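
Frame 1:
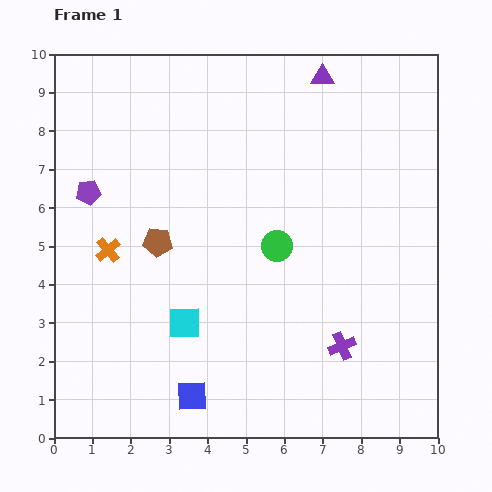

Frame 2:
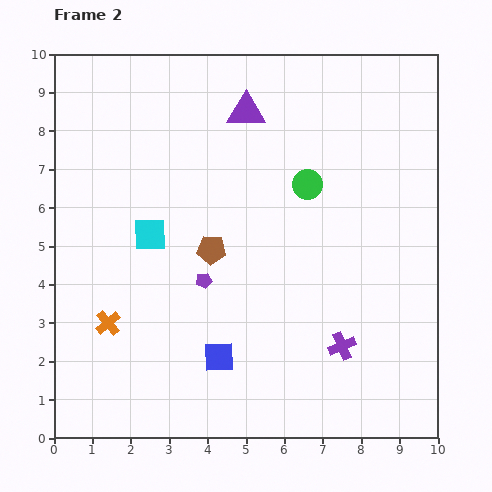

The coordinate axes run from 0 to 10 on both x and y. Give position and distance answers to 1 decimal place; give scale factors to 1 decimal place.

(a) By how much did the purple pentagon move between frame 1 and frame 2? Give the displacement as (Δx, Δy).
(3.0, -2.3)

The purple pentagon was at (0.9, 6.4) in frame 1 and (3.9, 4.1) in frame 2.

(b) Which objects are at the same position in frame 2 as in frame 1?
the purple cross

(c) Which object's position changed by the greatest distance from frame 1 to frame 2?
the purple pentagon

(moved 3.8; next 2.5)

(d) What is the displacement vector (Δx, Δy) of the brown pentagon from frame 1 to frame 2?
(1.4, -0.2)

The brown pentagon was at (2.7, 5.1) in frame 1 and (4.1, 4.9) in frame 2.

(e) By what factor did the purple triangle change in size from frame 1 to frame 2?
1.6×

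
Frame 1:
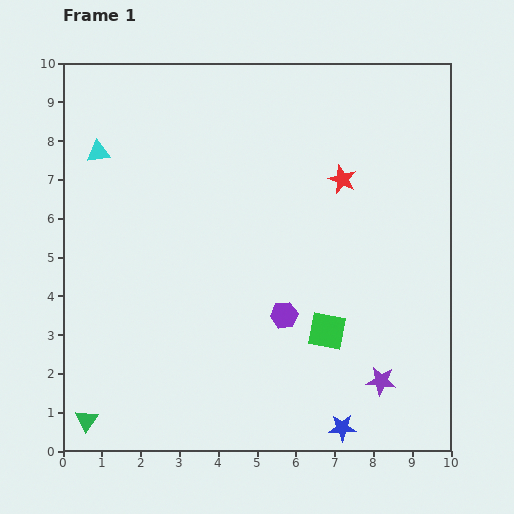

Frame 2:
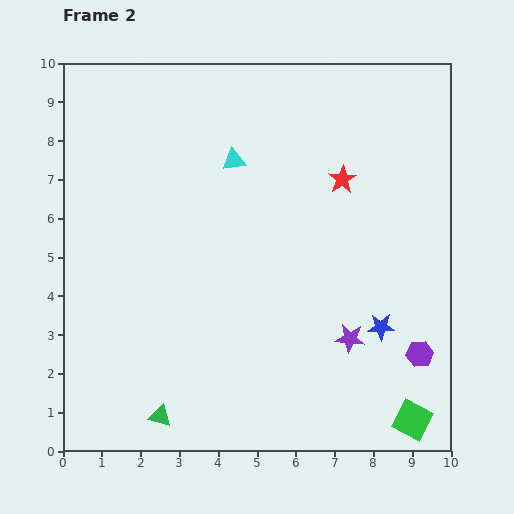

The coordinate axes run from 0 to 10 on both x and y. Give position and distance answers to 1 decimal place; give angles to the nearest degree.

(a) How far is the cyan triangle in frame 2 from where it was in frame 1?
3.5

The cyan triangle moved from (0.9, 7.7) to (4.4, 7.5), a distance of √(3.5² + 0.2²) ≈ 3.5.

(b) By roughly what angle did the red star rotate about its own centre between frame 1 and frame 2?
17° clockwise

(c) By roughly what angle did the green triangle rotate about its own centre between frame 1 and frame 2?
48° counter-clockwise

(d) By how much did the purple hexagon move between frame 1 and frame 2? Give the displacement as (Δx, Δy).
(3.5, -1.0)

The purple hexagon was at (5.7, 3.5) in frame 1 and (9.2, 2.5) in frame 2.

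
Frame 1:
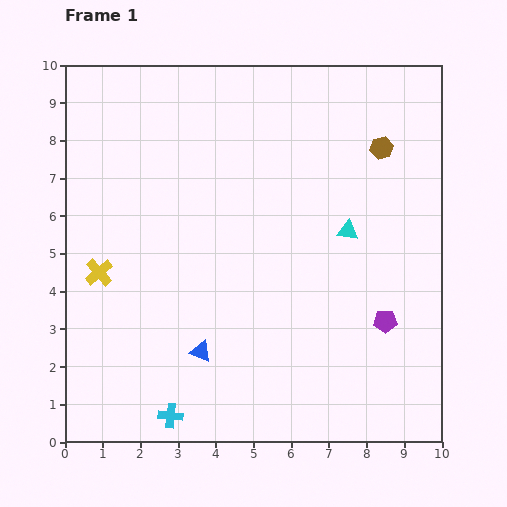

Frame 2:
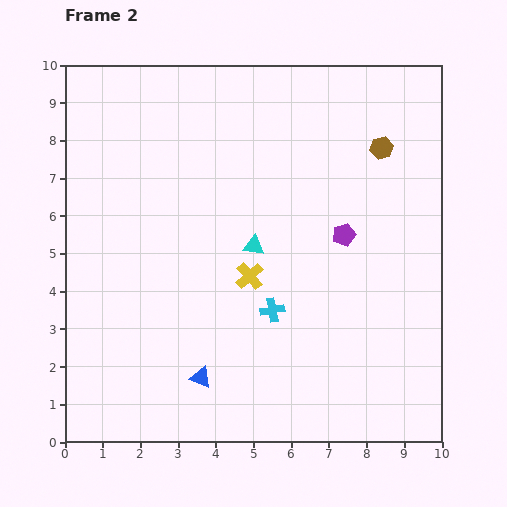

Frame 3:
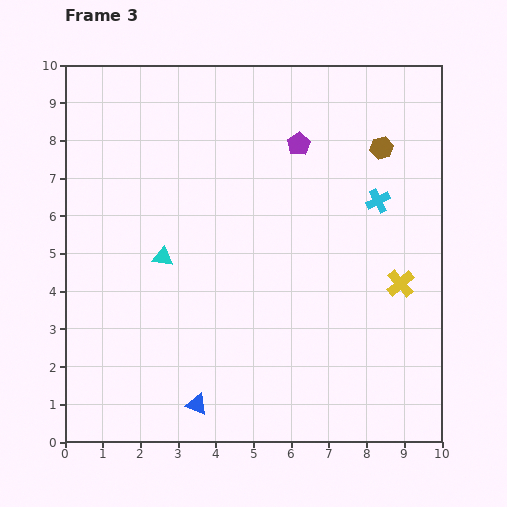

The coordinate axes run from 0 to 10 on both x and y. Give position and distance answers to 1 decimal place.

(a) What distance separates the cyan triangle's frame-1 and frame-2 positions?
2.5

The cyan triangle moved from (7.5, 5.6) to (5.0, 5.2), a distance of √(2.5² + 0.4²) ≈ 2.5.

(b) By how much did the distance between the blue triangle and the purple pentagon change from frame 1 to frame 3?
+2.4

Distance in frame 1: 5.0. Distance in frame 3: 7.4.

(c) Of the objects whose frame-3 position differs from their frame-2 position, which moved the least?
the blue triangle

(moved 0.7)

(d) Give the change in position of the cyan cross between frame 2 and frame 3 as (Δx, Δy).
(2.8, 2.9)

The cyan cross was at (5.5, 3.5) in frame 2 and (8.3, 6.4) in frame 3.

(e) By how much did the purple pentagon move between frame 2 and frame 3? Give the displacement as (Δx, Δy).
(-1.2, 2.4)

The purple pentagon was at (7.4, 5.5) in frame 2 and (6.2, 7.9) in frame 3.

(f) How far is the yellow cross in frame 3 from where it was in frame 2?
4.0

The yellow cross moved from (4.9, 4.4) to (8.9, 4.2), a distance of √(4.0² + 0.2²) ≈ 4.0.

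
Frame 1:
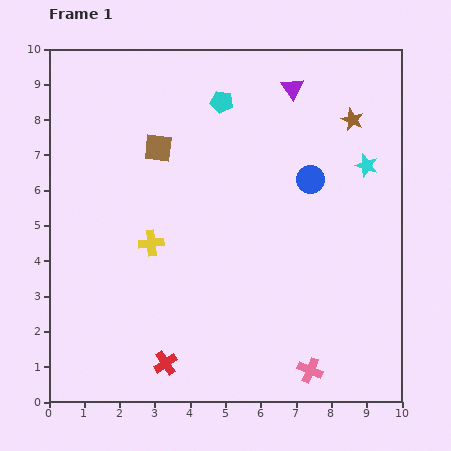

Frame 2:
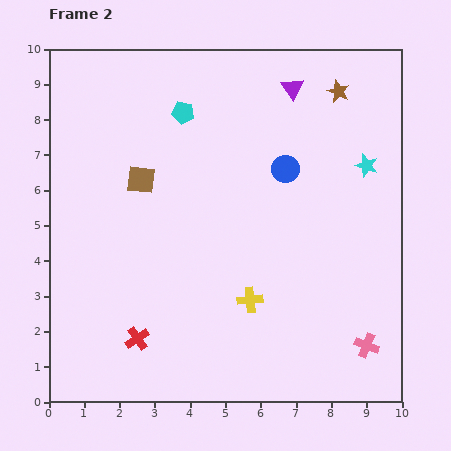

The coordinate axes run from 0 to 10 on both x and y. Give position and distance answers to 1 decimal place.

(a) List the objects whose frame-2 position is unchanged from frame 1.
the cyan star, the purple triangle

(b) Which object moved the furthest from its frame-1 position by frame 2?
the yellow cross

(moved 3.2; next 1.7)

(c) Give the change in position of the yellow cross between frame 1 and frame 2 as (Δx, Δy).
(2.8, -1.6)

The yellow cross was at (2.9, 4.5) in frame 1 and (5.7, 2.9) in frame 2.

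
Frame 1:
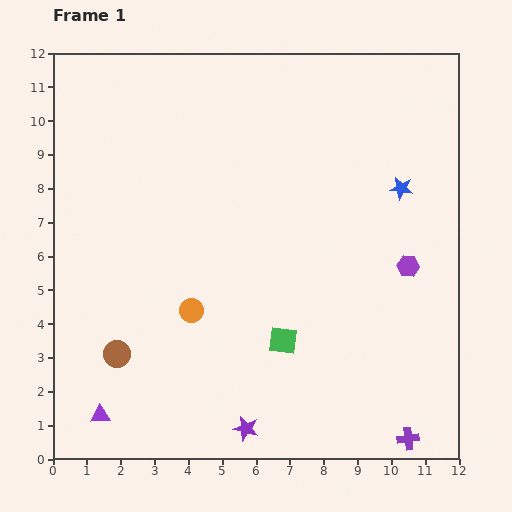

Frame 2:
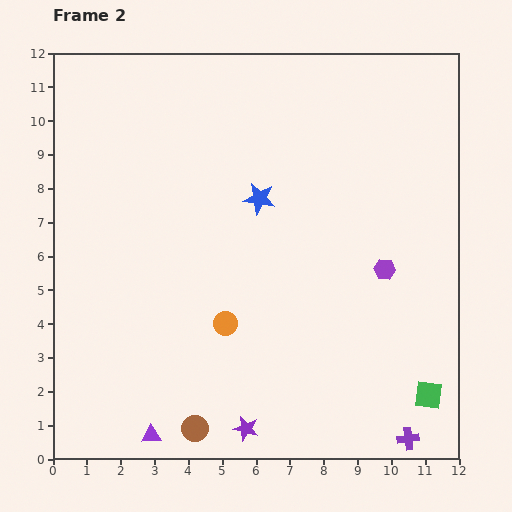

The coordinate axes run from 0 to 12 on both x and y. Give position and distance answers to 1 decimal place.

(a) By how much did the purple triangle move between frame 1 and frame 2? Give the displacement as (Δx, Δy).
(1.5, -0.6)

The purple triangle was at (1.4, 1.3) in frame 1 and (2.9, 0.7) in frame 2.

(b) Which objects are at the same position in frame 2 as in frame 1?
the purple cross, the purple star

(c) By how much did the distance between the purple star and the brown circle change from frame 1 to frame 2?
-2.9

Distance in frame 1: 4.4. Distance in frame 2: 1.5.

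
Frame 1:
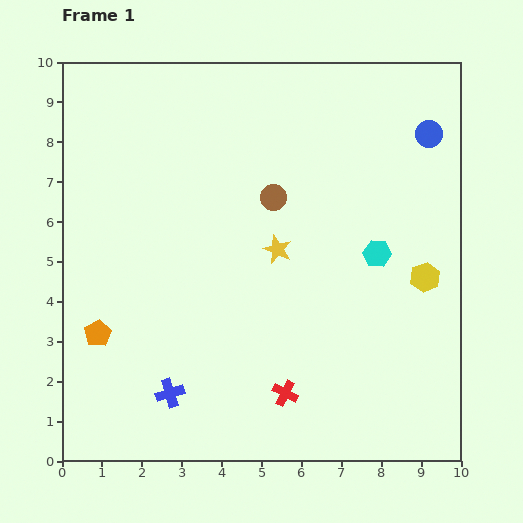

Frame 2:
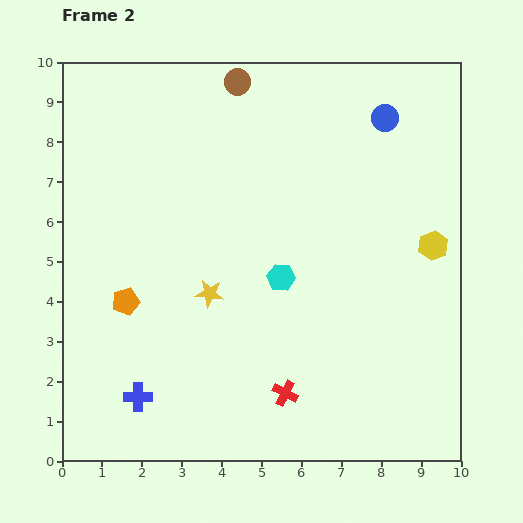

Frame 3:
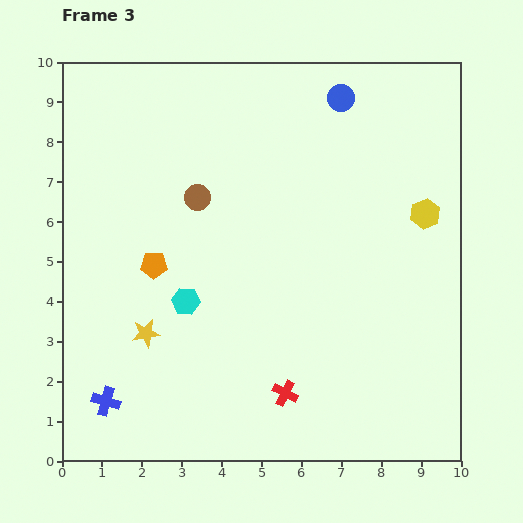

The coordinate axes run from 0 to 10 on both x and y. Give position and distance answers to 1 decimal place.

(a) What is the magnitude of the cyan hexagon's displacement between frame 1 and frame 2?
2.5

The cyan hexagon moved from (7.9, 5.2) to (5.5, 4.6), a distance of √(2.4² + 0.6²) ≈ 2.5.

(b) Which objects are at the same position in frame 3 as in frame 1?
the red cross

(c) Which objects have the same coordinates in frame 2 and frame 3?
the red cross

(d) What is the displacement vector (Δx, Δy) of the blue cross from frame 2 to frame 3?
(-0.8, -0.1)

The blue cross was at (1.9, 1.6) in frame 2 and (1.1, 1.5) in frame 3.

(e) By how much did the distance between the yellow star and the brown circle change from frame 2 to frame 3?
-1.7

Distance in frame 2: 5.3. Distance in frame 3: 3.6.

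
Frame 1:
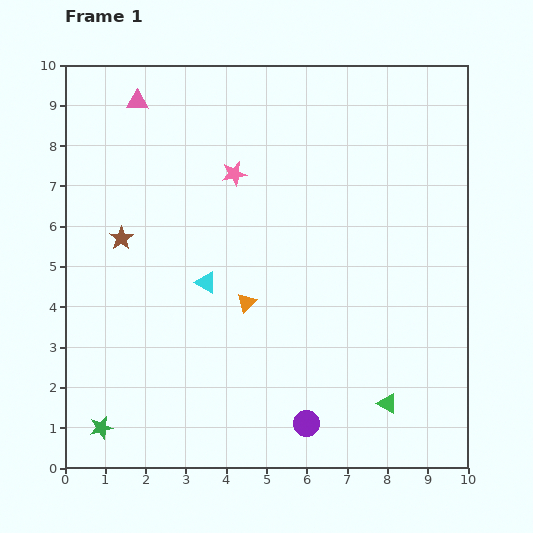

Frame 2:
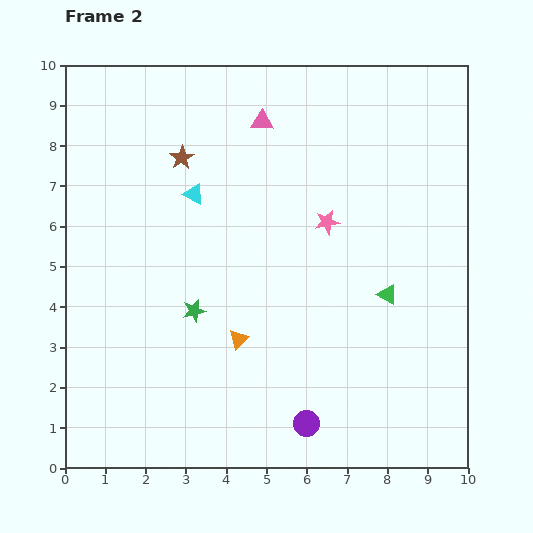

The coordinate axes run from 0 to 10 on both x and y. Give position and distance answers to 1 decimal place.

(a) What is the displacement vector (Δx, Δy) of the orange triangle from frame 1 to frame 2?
(-0.2, -0.9)

The orange triangle was at (4.5, 4.1) in frame 1 and (4.3, 3.2) in frame 2.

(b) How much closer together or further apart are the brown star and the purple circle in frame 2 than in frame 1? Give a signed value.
+0.8

Distance in frame 1: 6.5. Distance in frame 2: 7.3.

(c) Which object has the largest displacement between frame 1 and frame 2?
the green star

(moved 3.7; next 3.1)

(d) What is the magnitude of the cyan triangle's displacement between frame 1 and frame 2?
2.2

The cyan triangle moved from (3.5, 4.6) to (3.2, 6.8), a distance of √(0.3² + 2.2²) ≈ 2.2.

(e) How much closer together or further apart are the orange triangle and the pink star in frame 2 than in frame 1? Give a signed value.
+0.4

Distance in frame 1: 3.2. Distance in frame 2: 3.6.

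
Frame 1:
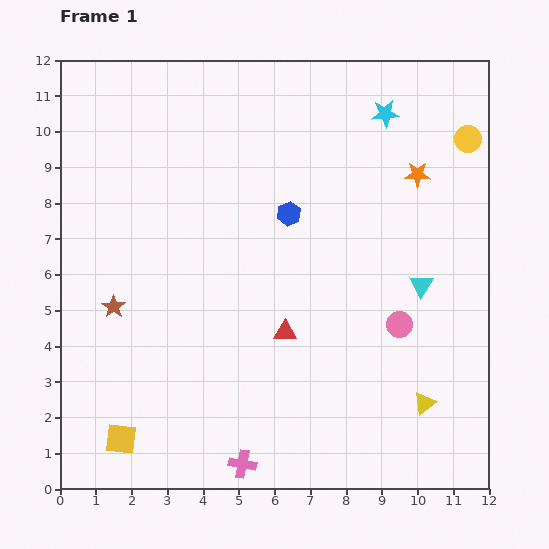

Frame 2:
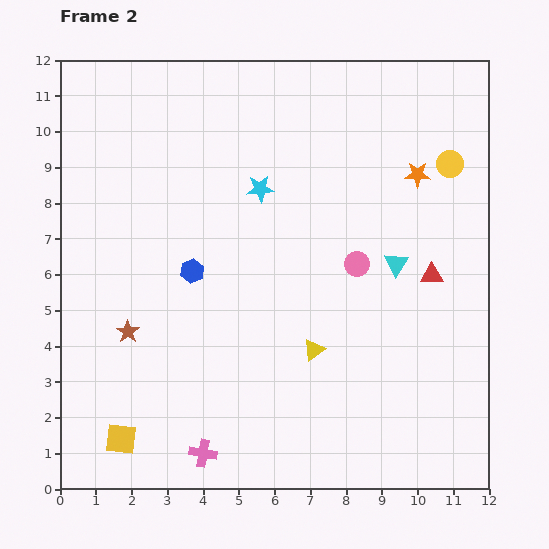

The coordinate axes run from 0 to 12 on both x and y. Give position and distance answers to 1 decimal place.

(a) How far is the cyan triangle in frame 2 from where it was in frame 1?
0.9

The cyan triangle moved from (10.1, 5.7) to (9.4, 6.3), a distance of √(0.7² + 0.6²) ≈ 0.9.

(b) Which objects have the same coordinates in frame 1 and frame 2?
the yellow square, the orange star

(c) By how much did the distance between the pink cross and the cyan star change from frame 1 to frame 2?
-3.0

Distance in frame 1: 10.6. Distance in frame 2: 7.6.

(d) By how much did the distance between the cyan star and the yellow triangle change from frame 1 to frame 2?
-3.5

Distance in frame 1: 8.2. Distance in frame 2: 4.7.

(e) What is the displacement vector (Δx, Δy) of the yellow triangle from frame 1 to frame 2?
(-3.1, 1.5)

The yellow triangle was at (10.2, 2.4) in frame 1 and (7.1, 3.9) in frame 2.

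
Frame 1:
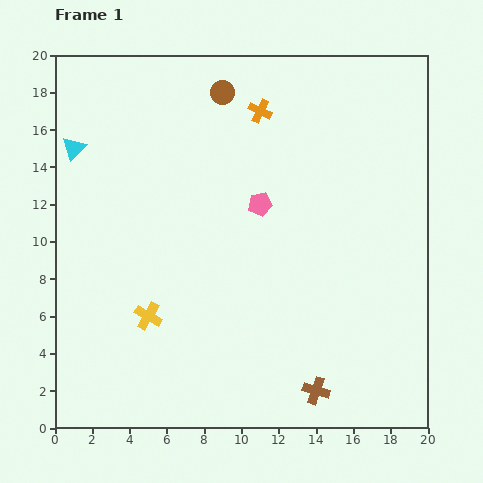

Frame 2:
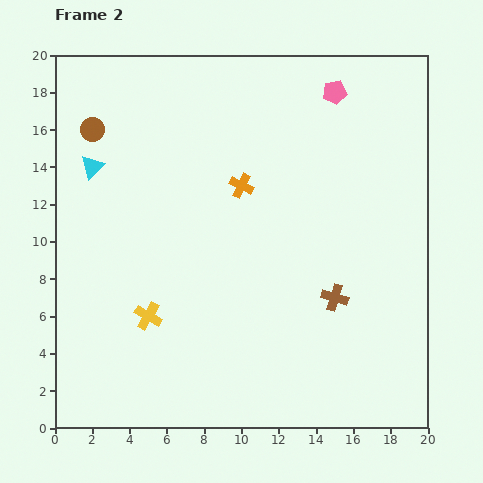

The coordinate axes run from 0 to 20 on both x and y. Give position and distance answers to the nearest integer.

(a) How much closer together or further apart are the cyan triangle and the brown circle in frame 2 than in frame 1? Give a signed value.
-7

Distance in frame 1: 9. Distance in frame 2: 2.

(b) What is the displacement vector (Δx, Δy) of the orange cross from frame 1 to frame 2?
(-1, -4)

The orange cross was at (11, 17) in frame 1 and (10, 13) in frame 2.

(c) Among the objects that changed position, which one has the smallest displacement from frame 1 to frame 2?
the cyan triangle

(moved 1)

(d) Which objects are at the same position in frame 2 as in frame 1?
the yellow cross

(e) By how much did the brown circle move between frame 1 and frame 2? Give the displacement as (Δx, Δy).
(-7, -2)

The brown circle was at (9, 18) in frame 1 and (2, 16) in frame 2.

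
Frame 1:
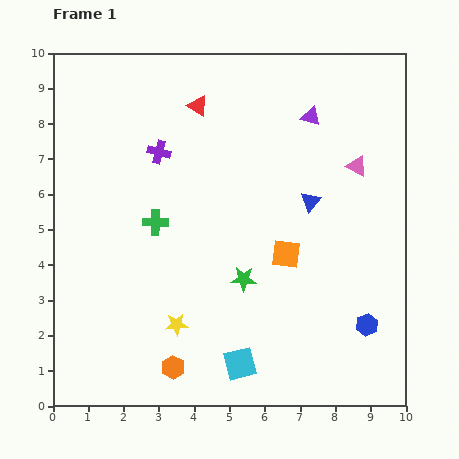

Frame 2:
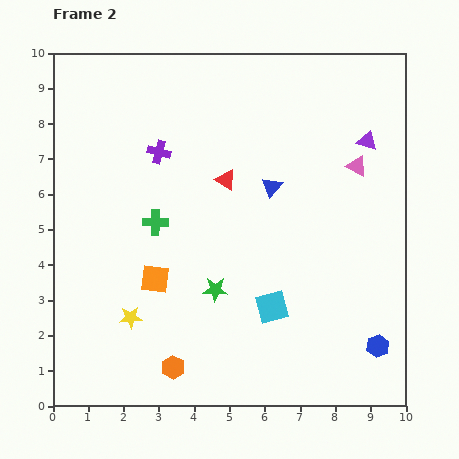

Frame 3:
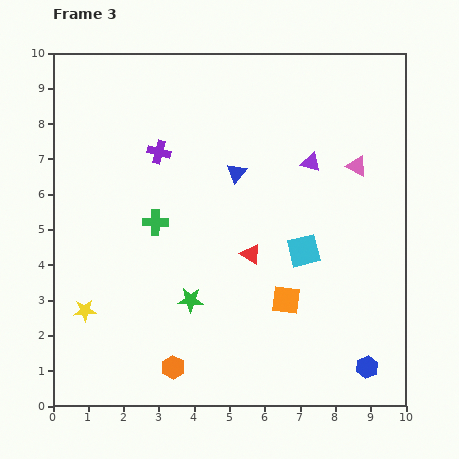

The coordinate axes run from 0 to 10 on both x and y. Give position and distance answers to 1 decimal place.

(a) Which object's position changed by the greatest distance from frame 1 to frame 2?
the orange square

(moved 3.8; next 2.2)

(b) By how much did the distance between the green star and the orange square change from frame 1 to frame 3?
+1.3

Distance in frame 1: 1.4. Distance in frame 3: 2.7.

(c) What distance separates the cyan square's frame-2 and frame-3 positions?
1.8

The cyan square moved from (6.2, 2.8) to (7.1, 4.4), a distance of √(0.9² + 1.6²) ≈ 1.8.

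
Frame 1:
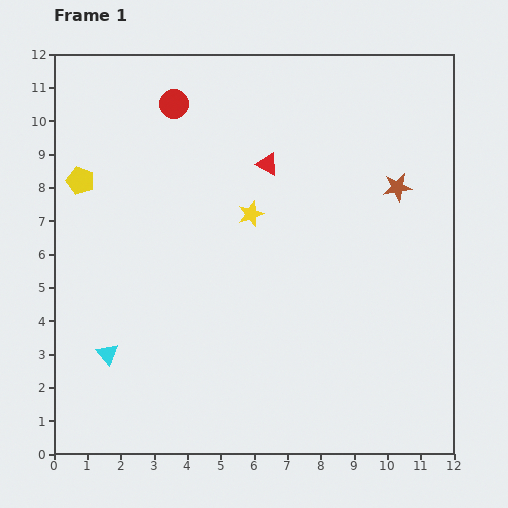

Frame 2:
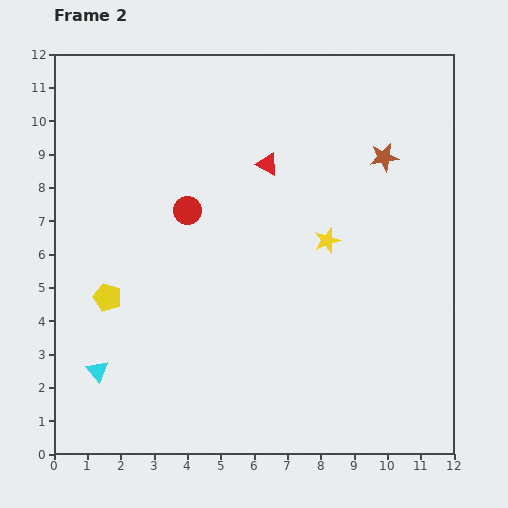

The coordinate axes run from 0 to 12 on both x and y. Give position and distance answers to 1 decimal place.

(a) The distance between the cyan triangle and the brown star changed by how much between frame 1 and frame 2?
+0.7

Distance in frame 1: 10.0. Distance in frame 2: 10.7.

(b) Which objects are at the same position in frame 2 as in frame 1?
the red triangle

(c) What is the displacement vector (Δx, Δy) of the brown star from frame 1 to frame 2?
(-0.4, 0.9)

The brown star was at (10.3, 8.0) in frame 1 and (9.9, 8.9) in frame 2.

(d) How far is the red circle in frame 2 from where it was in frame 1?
3.2

The red circle moved from (3.6, 10.5) to (4.0, 7.3), a distance of √(0.4² + 3.2²) ≈ 3.2.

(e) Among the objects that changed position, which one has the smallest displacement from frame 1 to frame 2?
the cyan triangle

(moved 0.6)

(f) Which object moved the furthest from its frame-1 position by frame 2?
the yellow pentagon

(moved 3.6; next 3.2)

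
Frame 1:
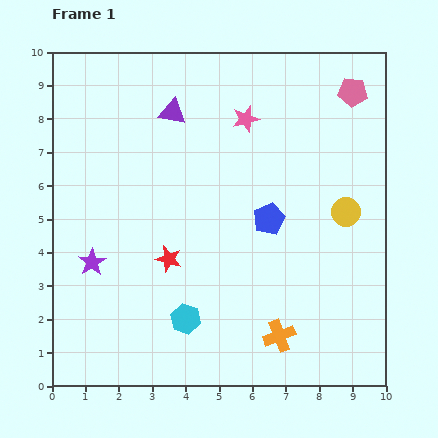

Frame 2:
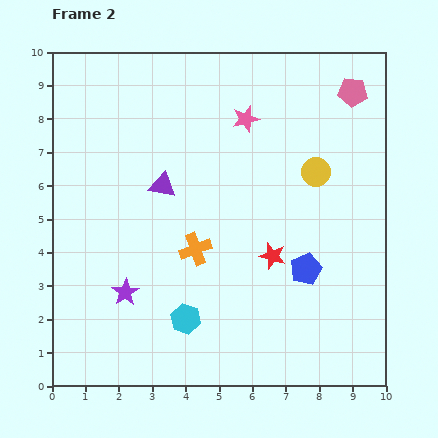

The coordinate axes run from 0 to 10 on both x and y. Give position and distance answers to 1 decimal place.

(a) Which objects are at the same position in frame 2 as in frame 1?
the pink pentagon, the cyan hexagon, the pink star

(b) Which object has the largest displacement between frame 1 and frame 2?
the orange cross

(moved 3.6; next 3.1)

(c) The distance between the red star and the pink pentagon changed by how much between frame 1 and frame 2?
-1.9

Distance in frame 1: 7.4. Distance in frame 2: 5.5.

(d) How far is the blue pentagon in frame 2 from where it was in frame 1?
1.9

The blue pentagon moved from (6.5, 5.0) to (7.6, 3.5), a distance of √(1.1² + 1.5²) ≈ 1.9.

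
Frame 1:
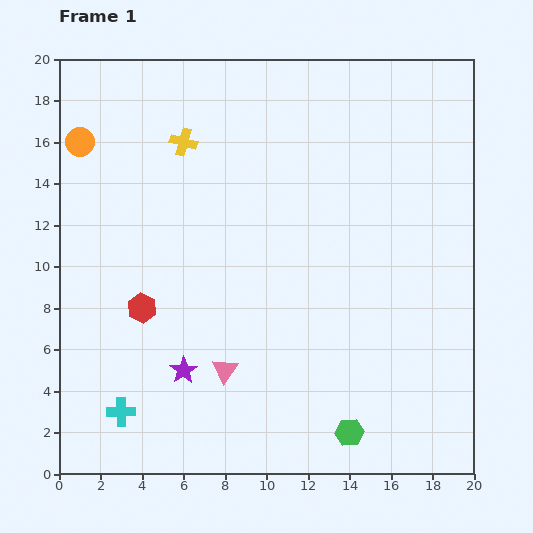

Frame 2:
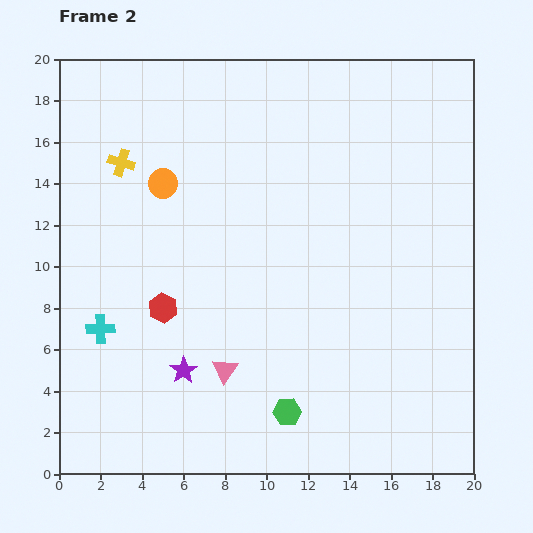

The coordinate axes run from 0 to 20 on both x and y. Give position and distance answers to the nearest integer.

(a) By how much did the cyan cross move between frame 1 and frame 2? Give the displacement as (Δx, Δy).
(-1, 4)

The cyan cross was at (3, 3) in frame 1 and (2, 7) in frame 2.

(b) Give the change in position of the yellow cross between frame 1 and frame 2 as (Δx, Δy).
(-3, -1)

The yellow cross was at (6, 16) in frame 1 and (3, 15) in frame 2.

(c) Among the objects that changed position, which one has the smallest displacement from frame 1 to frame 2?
the red hexagon

(moved 1)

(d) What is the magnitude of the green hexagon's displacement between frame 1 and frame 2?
3

The green hexagon moved from (14, 2) to (11, 3), a distance of √(3² + 1²) ≈ 3.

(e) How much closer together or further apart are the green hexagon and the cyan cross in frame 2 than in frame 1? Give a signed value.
-1

Distance in frame 1: 11. Distance in frame 2: 10.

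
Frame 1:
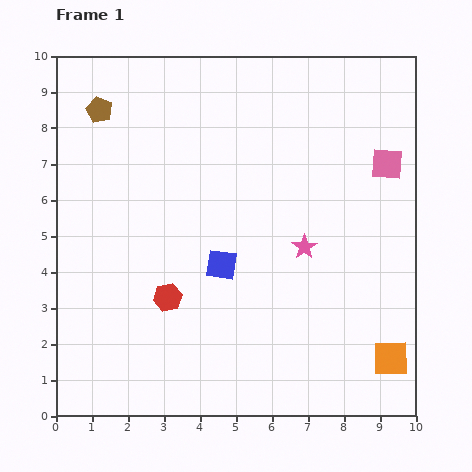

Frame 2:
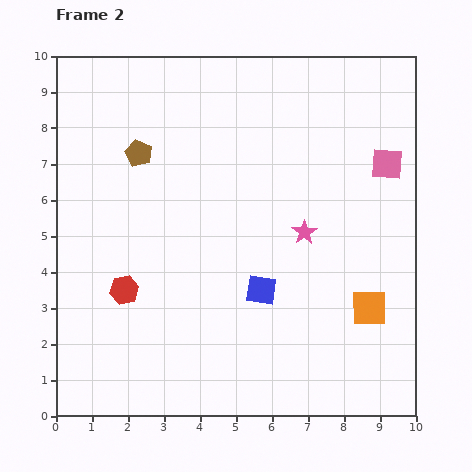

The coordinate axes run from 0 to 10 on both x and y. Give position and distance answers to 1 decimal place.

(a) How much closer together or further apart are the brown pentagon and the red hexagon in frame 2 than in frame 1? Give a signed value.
-1.7

Distance in frame 1: 5.5. Distance in frame 2: 3.8.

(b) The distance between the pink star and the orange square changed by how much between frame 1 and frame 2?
-1.1

Distance in frame 1: 3.9. Distance in frame 2: 2.8.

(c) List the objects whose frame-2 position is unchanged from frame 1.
the pink square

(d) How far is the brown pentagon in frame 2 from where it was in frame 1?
1.6

The brown pentagon moved from (1.2, 8.5) to (2.3, 7.3), a distance of √(1.1² + 1.2²) ≈ 1.6.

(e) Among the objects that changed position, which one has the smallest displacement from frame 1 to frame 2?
the pink star

(moved 0.4)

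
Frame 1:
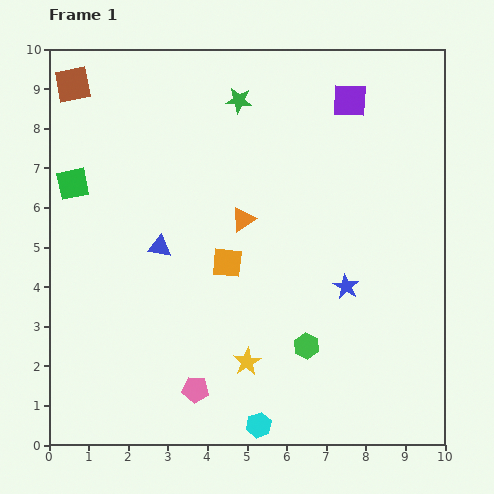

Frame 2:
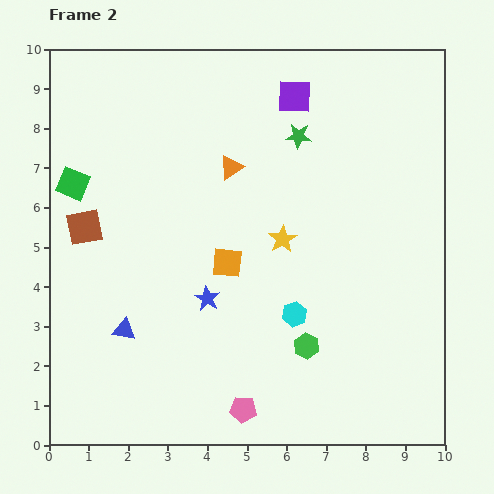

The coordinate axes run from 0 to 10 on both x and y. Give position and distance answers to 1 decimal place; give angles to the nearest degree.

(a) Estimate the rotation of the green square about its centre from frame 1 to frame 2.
34° clockwise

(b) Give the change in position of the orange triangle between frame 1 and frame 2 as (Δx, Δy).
(-0.3, 1.3)

The orange triangle was at (4.9, 5.7) in frame 1 and (4.6, 7.0) in frame 2.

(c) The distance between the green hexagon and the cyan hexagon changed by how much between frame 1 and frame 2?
-1.4

Distance in frame 1: 2.3. Distance in frame 2: 0.9.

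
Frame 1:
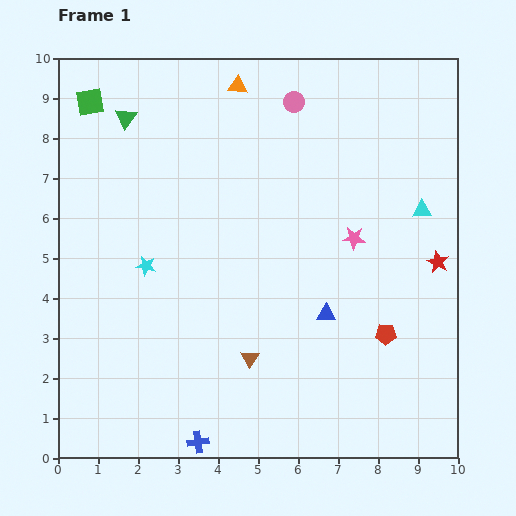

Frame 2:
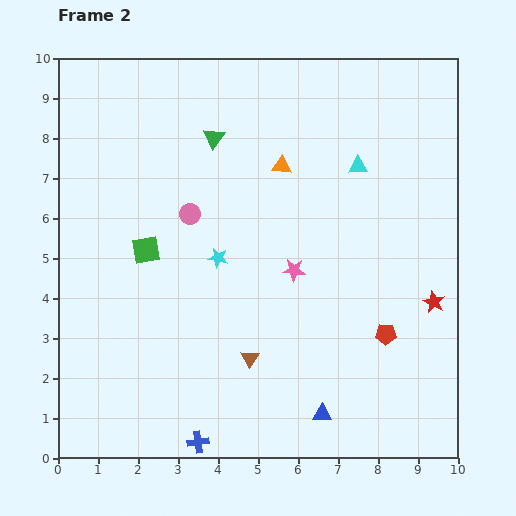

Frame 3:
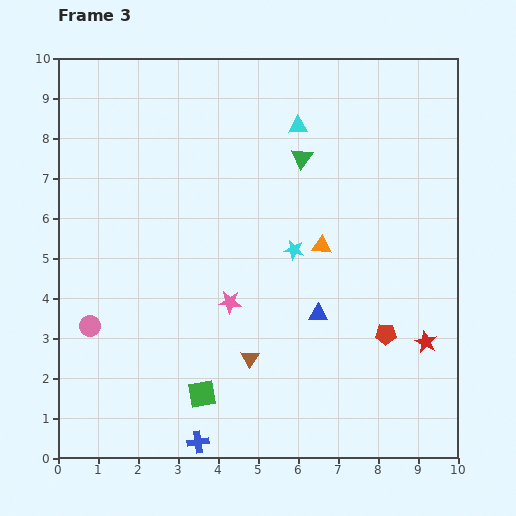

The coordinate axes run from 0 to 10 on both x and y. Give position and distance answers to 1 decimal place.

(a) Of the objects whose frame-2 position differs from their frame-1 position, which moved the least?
the red star

(moved 1.0)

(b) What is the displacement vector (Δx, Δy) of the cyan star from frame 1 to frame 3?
(3.7, 0.4)

The cyan star was at (2.2, 4.8) in frame 1 and (5.9, 5.2) in frame 3.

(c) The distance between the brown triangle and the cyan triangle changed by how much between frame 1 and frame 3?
+0.2

Distance in frame 1: 5.7. Distance in frame 3: 5.9.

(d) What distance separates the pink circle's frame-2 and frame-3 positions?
3.8

The pink circle moved from (3.3, 6.1) to (0.8, 3.3), a distance of √(2.5² + 2.8²) ≈ 3.8.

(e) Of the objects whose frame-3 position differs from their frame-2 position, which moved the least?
the red star

(moved 1.0)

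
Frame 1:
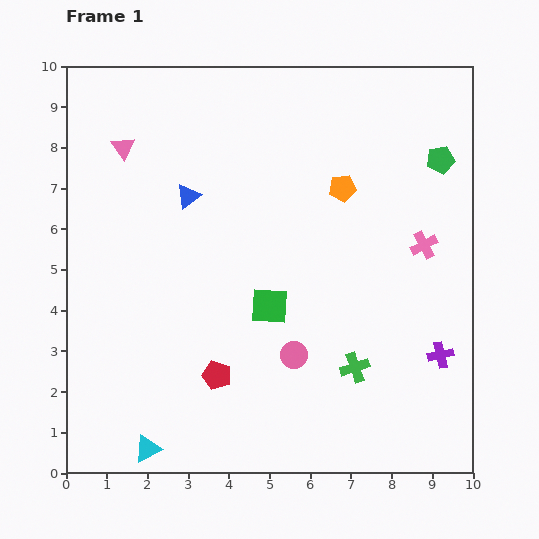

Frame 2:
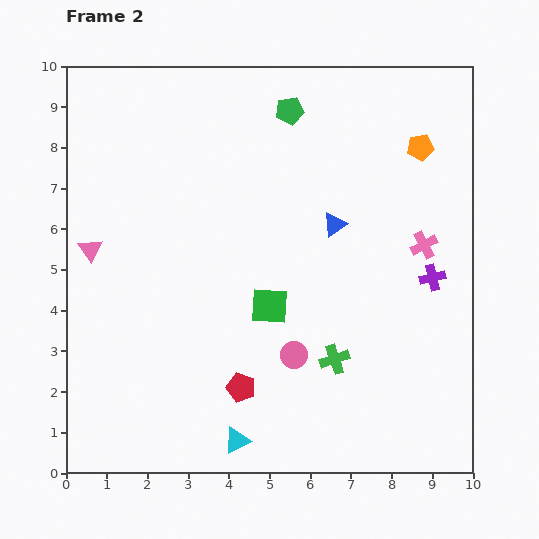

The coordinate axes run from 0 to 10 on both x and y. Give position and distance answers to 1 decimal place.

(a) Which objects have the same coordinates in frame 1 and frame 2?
the pink cross, the green square, the pink circle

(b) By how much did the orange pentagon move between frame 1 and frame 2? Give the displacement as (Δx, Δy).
(1.9, 1.0)

The orange pentagon was at (6.8, 7.0) in frame 1 and (8.7, 8.0) in frame 2.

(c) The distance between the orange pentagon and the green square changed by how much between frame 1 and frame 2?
+2.0

Distance in frame 1: 3.4. Distance in frame 2: 5.4.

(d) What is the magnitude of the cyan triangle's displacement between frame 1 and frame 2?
2.2

The cyan triangle moved from (2.0, 0.6) to (4.2, 0.8), a distance of √(2.2² + 0.2²) ≈ 2.2.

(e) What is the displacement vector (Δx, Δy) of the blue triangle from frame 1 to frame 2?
(3.6, -0.7)

The blue triangle was at (3.0, 6.8) in frame 1 and (6.6, 6.1) in frame 2.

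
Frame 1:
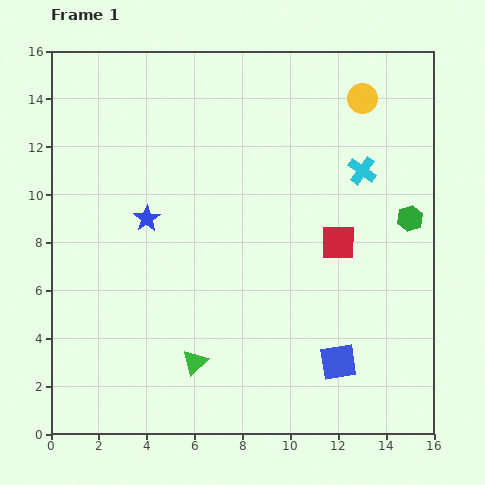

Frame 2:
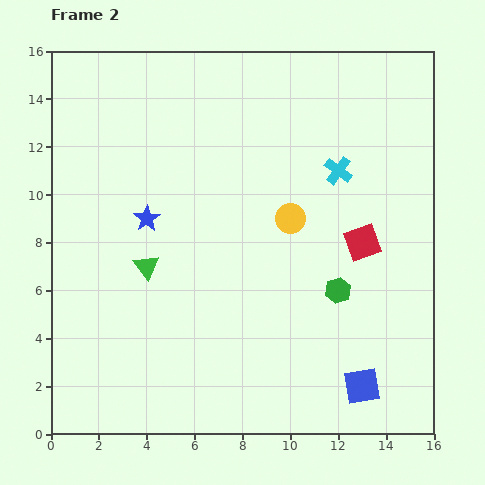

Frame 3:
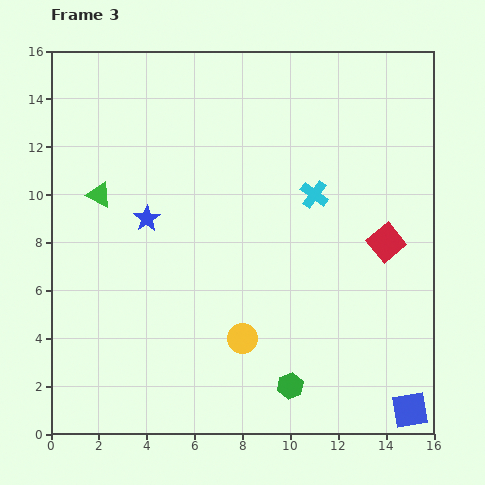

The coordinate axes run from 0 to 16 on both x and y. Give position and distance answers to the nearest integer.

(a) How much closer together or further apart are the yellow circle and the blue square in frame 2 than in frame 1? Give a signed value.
-3

Distance in frame 1: 11. Distance in frame 2: 8.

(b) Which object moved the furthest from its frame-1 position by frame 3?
the yellow circle

(moved 11; next 9)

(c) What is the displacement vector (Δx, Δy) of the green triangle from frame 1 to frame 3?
(-4, 7)

The green triangle was at (6, 3) in frame 1 and (2, 10) in frame 3.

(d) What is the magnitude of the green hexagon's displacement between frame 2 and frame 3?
4

The green hexagon moved from (12, 6) to (10, 2), a distance of √(2² + 4²) ≈ 4.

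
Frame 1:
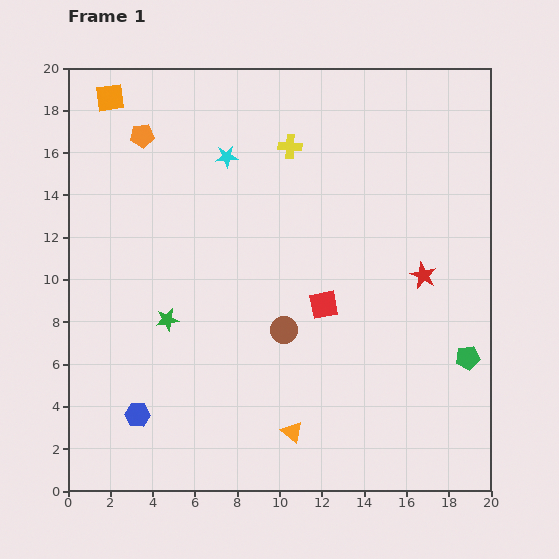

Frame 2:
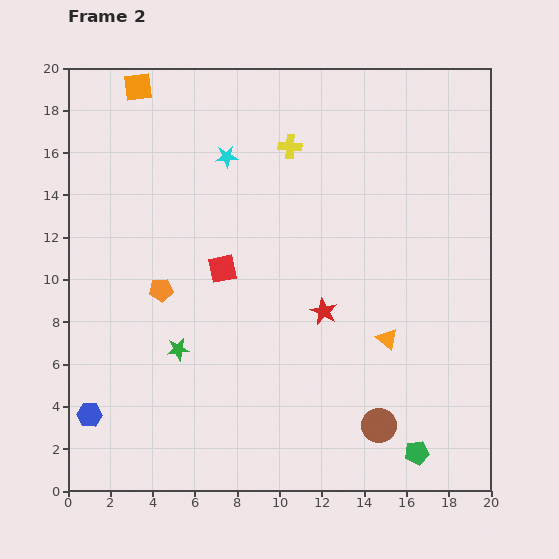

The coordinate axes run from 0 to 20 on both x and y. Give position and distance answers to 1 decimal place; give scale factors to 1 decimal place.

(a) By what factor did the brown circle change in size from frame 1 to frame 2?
1.3×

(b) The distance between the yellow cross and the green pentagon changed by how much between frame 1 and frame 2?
+2.6

Distance in frame 1: 13.1. Distance in frame 2: 15.7.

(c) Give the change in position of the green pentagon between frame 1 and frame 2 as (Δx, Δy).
(-2.4, -4.5)

The green pentagon was at (18.9, 6.3) in frame 1 and (16.5, 1.8) in frame 2.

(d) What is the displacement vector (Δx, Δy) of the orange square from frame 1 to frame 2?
(1.3, 0.5)

The orange square was at (2.0, 18.6) in frame 1 and (3.3, 19.1) in frame 2.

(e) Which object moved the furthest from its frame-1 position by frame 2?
the orange pentagon

(moved 7.4; next 6.4)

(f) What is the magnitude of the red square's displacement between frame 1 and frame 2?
5.1

The red square moved from (12.1, 8.8) to (7.3, 10.5), a distance of √(4.8² + 1.7²) ≈ 5.1.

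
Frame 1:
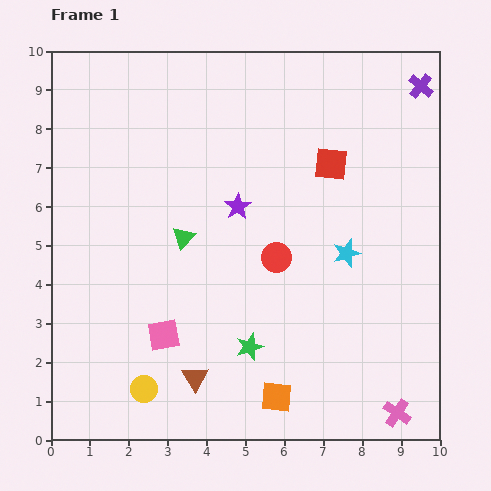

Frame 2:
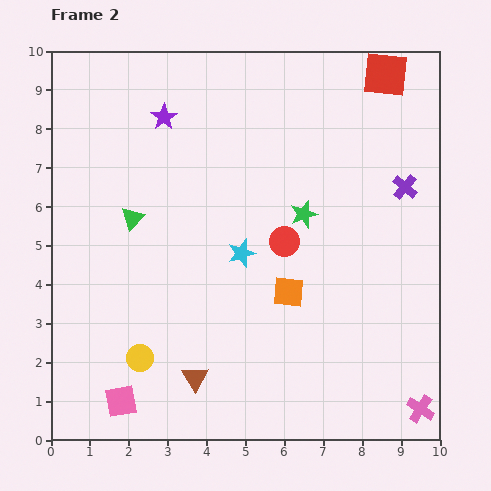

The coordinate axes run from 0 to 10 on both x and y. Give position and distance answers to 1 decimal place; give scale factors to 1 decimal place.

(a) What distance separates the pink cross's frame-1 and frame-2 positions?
0.6

The pink cross moved from (8.9, 0.7) to (9.5, 0.8), a distance of √(0.6² + 0.1²) ≈ 0.6.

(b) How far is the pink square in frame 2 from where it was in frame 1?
2.0

The pink square moved from (2.9, 2.7) to (1.8, 1.0), a distance of √(1.1² + 1.7²) ≈ 2.0.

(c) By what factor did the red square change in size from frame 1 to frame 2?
1.3×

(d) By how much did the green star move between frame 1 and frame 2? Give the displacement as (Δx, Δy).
(1.4, 3.4)

The green star was at (5.1, 2.4) in frame 1 and (6.5, 5.8) in frame 2.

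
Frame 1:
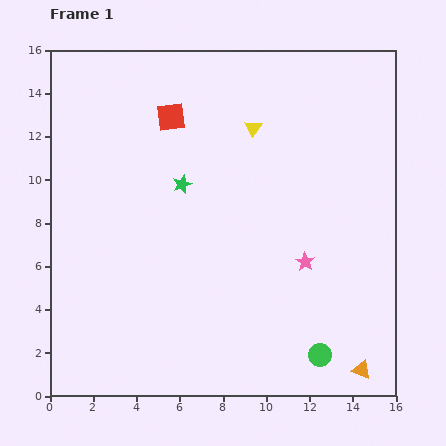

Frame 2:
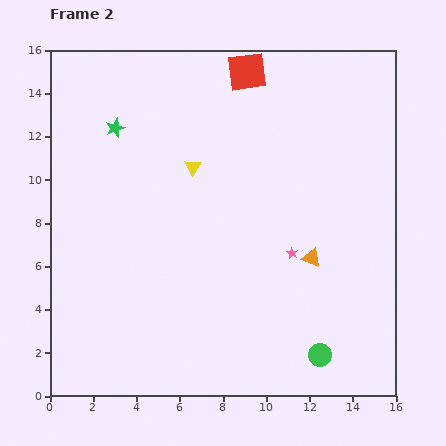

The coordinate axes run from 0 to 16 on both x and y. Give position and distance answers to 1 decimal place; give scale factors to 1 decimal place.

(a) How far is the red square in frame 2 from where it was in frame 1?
4.1

The red square moved from (5.6, 12.9) to (9.1, 15.0), a distance of √(3.5² + 2.1²) ≈ 4.1.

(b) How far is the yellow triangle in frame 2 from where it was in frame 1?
3.3

The yellow triangle moved from (9.4, 12.4) to (6.6, 10.6), a distance of √(2.8² + 1.8²) ≈ 3.3.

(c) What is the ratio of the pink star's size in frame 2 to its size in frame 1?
0.6×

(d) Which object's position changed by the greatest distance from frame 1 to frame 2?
the orange triangle

(moved 5.7; next 4.1)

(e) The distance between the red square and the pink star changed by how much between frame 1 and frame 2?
-0.4

Distance in frame 1: 9.1. Distance in frame 2: 8.7.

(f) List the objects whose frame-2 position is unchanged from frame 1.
the green circle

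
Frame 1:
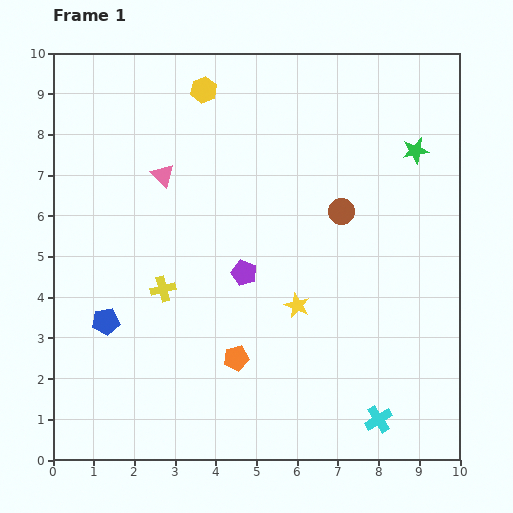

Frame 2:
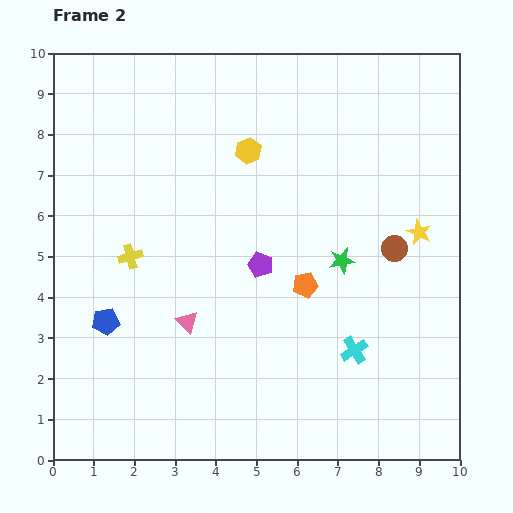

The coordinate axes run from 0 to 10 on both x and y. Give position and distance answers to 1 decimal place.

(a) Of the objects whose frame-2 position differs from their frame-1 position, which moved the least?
the purple pentagon

(moved 0.4)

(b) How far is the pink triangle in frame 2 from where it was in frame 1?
3.6

The pink triangle moved from (2.7, 7.0) to (3.3, 3.4), a distance of √(0.6² + 3.6²) ≈ 3.6.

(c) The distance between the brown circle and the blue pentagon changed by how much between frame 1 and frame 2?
+0.9

Distance in frame 1: 6.4. Distance in frame 2: 7.3.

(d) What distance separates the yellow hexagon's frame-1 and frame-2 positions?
1.9

The yellow hexagon moved from (3.7, 9.1) to (4.8, 7.6), a distance of √(1.1² + 1.5²) ≈ 1.9.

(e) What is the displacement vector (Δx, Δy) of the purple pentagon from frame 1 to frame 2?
(0.4, 0.2)

The purple pentagon was at (4.7, 4.6) in frame 1 and (5.1, 4.8) in frame 2.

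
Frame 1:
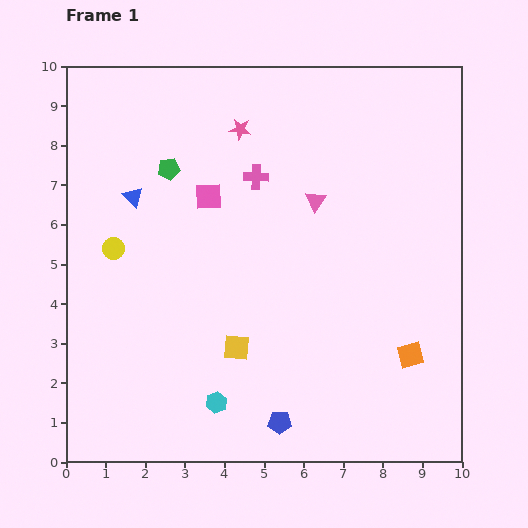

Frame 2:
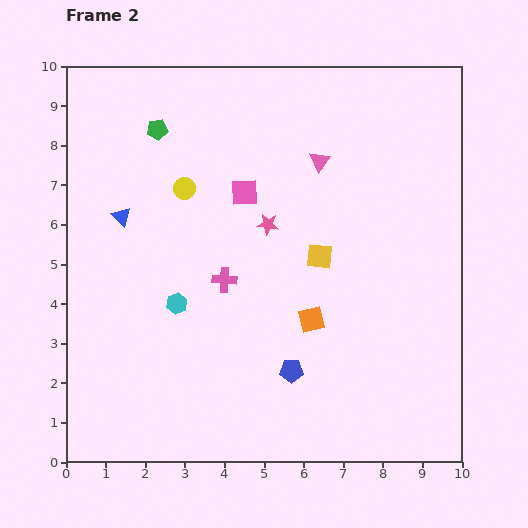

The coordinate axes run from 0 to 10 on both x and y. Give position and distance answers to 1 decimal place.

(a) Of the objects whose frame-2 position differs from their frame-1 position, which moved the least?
the blue triangle

(moved 0.6)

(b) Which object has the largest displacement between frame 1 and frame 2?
the yellow square

(moved 3.1; next 2.7)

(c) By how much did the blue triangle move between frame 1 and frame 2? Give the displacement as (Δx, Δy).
(-0.3, -0.5)

The blue triangle was at (1.7, 6.7) in frame 1 and (1.4, 6.2) in frame 2.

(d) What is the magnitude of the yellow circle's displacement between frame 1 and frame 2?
2.3

The yellow circle moved from (1.2, 5.4) to (3.0, 6.9), a distance of √(1.8² + 1.5²) ≈ 2.3.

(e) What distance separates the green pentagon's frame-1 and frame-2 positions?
1.0

The green pentagon moved from (2.6, 7.4) to (2.3, 8.4), a distance of √(0.3² + 1.0²) ≈ 1.0.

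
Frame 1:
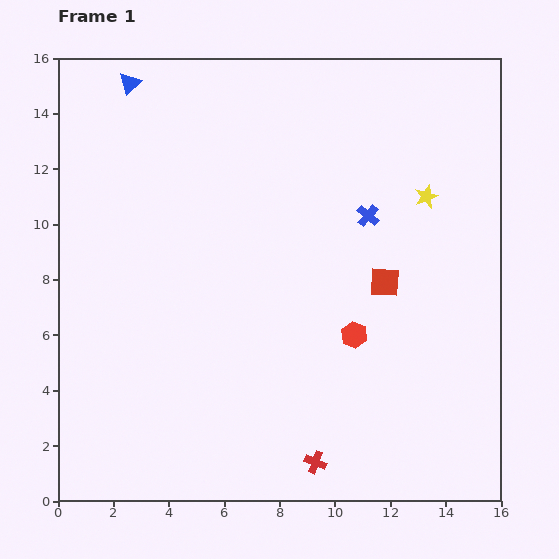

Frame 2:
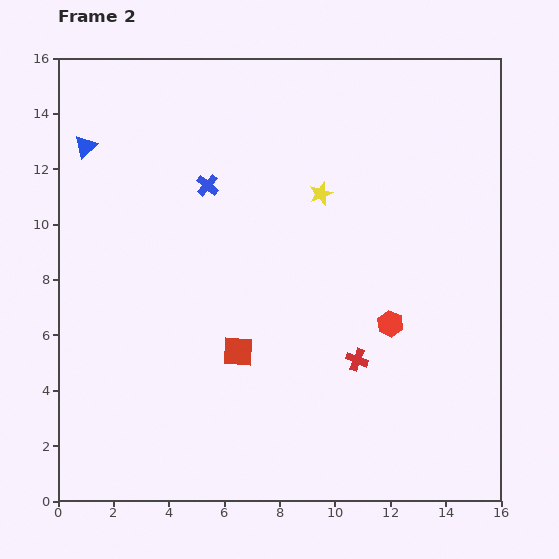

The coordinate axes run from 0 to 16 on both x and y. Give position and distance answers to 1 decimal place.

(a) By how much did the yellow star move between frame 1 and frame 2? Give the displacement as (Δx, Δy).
(-3.8, 0.1)

The yellow star was at (13.3, 11.0) in frame 1 and (9.5, 11.1) in frame 2.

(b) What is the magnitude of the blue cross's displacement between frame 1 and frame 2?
5.9

The blue cross moved from (11.2, 10.3) to (5.4, 11.4), a distance of √(5.8² + 1.1²) ≈ 5.9.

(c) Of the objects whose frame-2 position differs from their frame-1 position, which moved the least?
the red hexagon

(moved 1.4)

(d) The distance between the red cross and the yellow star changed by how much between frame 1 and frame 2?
-4.3

Distance in frame 1: 10.4. Distance in frame 2: 6.1.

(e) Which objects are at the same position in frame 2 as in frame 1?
none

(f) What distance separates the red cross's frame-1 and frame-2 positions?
4.0

The red cross moved from (9.3, 1.4) to (10.8, 5.1), a distance of √(1.5² + 3.7²) ≈ 4.0.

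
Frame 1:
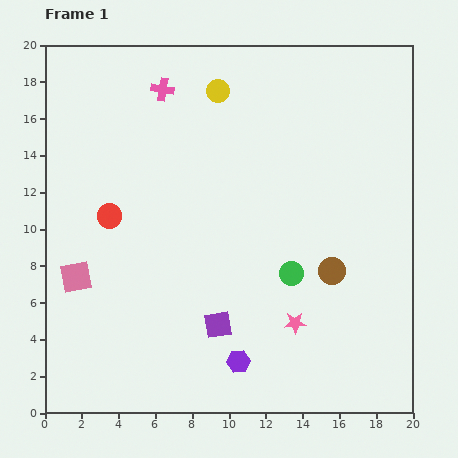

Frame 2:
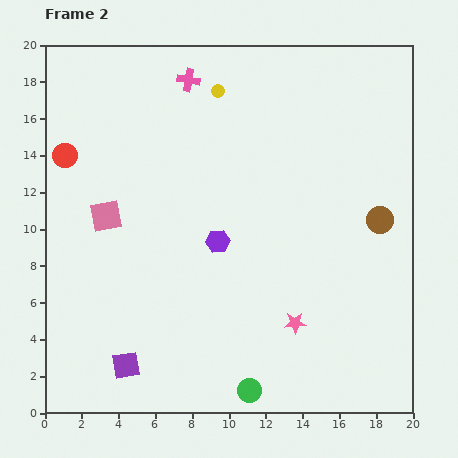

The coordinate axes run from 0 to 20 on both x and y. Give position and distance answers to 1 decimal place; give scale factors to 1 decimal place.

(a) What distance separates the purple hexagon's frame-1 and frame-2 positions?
6.6

The purple hexagon moved from (10.5, 2.8) to (9.4, 9.3), a distance of √(1.1² + 6.5²) ≈ 6.6.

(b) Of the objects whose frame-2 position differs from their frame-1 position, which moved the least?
the pink cross

(moved 1.5)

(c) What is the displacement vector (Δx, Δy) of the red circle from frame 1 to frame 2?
(-2.4, 3.3)

The red circle was at (3.5, 10.7) in frame 1 and (1.1, 14.0) in frame 2.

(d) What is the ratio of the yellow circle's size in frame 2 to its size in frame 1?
0.6×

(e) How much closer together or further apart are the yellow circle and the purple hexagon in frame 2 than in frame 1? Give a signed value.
-6.5

Distance in frame 1: 14.7. Distance in frame 2: 8.2.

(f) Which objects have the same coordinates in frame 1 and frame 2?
the yellow circle, the pink star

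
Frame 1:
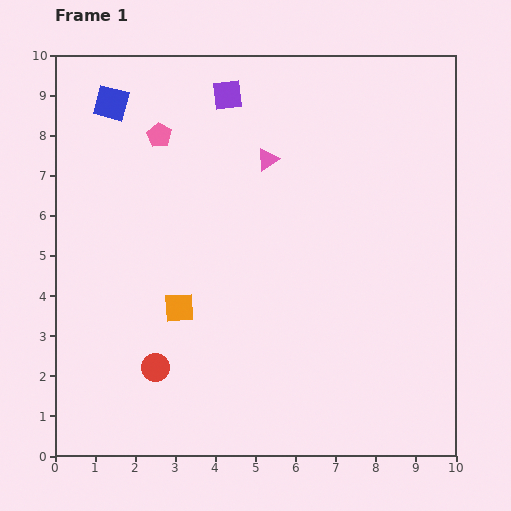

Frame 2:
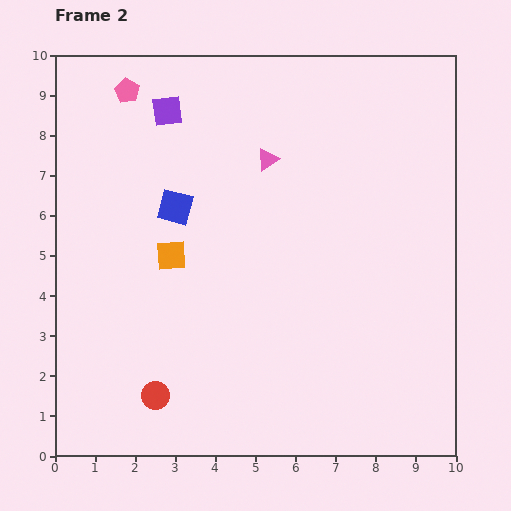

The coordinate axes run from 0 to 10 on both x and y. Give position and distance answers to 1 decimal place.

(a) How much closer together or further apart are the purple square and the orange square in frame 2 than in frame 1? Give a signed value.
-1.8

Distance in frame 1: 5.4. Distance in frame 2: 3.6.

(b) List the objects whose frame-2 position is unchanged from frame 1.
the pink triangle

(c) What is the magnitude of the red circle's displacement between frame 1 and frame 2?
0.7

The red circle moved from (2.5, 2.2) to (2.5, 1.5), a distance of √(0.0² + 0.7²) ≈ 0.7.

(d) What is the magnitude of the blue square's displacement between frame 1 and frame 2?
3.1

The blue square moved from (1.4, 8.8) to (3.0, 6.2), a distance of √(1.6² + 2.6²) ≈ 3.1.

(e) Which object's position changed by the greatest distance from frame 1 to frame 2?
the blue square

(moved 3.1; next 1.6)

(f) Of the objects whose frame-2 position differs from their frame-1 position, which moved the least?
the red circle

(moved 0.7)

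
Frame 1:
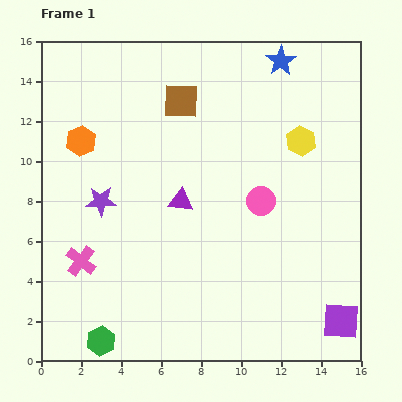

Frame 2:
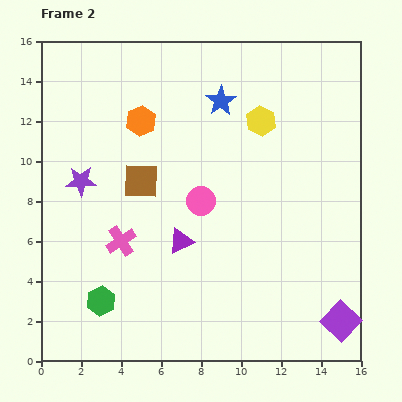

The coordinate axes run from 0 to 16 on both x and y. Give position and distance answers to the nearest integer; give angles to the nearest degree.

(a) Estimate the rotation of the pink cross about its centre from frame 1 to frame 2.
21° clockwise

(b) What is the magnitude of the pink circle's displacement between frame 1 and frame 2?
3

The pink circle moved from (11, 8) to (8, 8), a distance of √(3² + 0²) ≈ 3.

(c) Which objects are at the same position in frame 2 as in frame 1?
the purple square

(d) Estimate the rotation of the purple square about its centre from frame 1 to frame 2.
40° clockwise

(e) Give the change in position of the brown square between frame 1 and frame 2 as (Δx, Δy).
(-2, -4)

The brown square was at (7, 13) in frame 1 and (5, 9) in frame 2.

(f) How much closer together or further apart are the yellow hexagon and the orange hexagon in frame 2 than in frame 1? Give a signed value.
-5

Distance in frame 1: 11. Distance in frame 2: 6.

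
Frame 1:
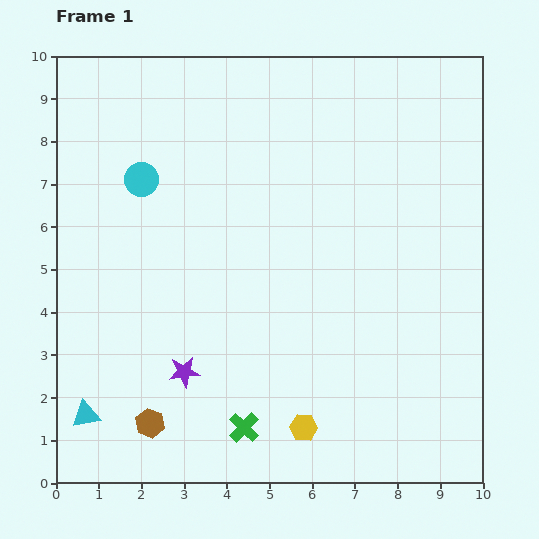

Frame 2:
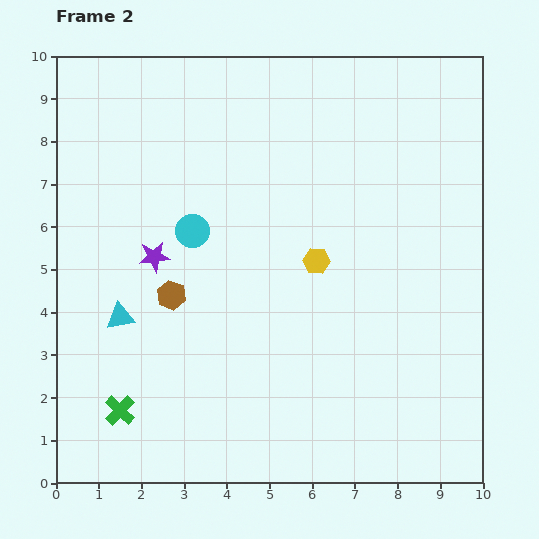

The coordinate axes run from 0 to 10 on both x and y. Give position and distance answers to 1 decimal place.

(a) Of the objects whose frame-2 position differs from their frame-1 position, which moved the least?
the cyan circle

(moved 1.7)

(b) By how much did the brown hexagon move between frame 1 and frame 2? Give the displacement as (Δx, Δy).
(0.5, 3.0)

The brown hexagon was at (2.2, 1.4) in frame 1 and (2.7, 4.4) in frame 2.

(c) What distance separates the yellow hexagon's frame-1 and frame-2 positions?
3.9

The yellow hexagon moved from (5.8, 1.3) to (6.1, 5.2), a distance of √(0.3² + 3.9²) ≈ 3.9.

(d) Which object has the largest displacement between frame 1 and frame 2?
the yellow hexagon

(moved 3.9; next 3.0)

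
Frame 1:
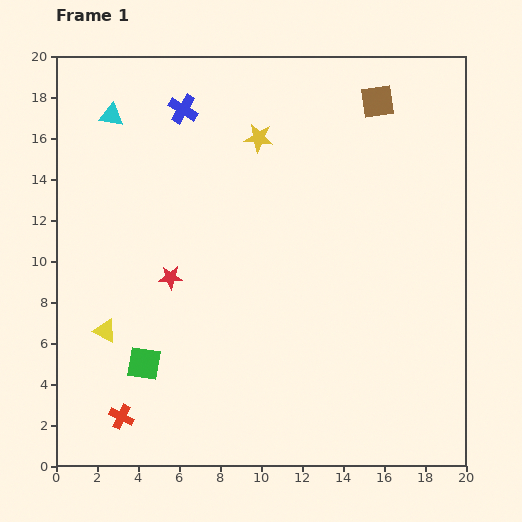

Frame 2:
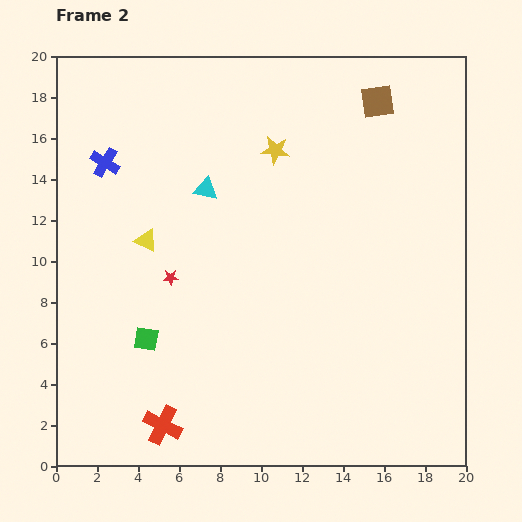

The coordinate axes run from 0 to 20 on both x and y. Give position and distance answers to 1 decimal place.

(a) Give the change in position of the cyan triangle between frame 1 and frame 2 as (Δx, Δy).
(4.6, -3.6)

The cyan triangle was at (2.7, 17.1) in frame 1 and (7.3, 13.5) in frame 2.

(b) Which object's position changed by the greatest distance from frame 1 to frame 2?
the cyan triangle

(moved 5.8; next 4.8)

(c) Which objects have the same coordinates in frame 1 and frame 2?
the red star, the brown square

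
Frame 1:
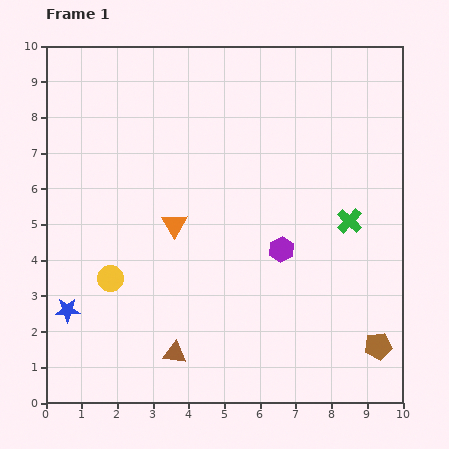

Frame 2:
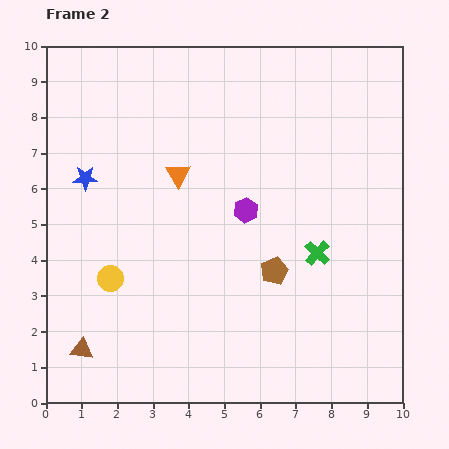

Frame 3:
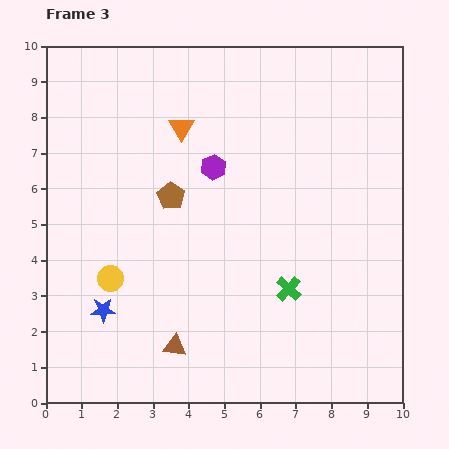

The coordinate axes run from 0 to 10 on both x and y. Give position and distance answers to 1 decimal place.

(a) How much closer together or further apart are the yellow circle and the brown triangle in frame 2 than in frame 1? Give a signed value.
-0.6

Distance in frame 1: 2.8. Distance in frame 2: 2.2.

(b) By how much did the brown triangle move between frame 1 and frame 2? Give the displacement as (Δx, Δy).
(-2.6, 0.1)

The brown triangle was at (3.6, 1.4) in frame 1 and (1.0, 1.5) in frame 2.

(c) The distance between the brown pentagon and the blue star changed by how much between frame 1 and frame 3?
-5.1

Distance in frame 1: 8.8. Distance in frame 3: 3.7.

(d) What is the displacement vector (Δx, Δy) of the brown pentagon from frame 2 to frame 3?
(-2.9, 2.1)

The brown pentagon was at (6.4, 3.7) in frame 2 and (3.5, 5.8) in frame 3.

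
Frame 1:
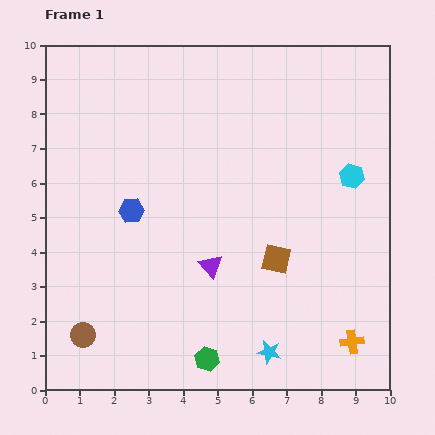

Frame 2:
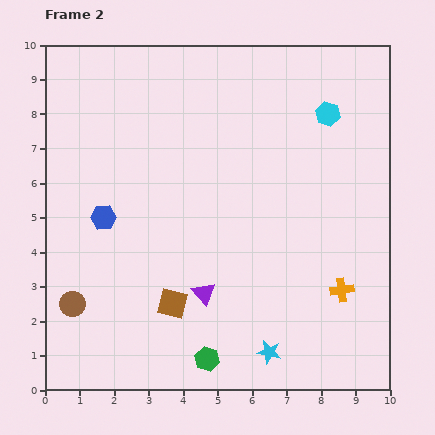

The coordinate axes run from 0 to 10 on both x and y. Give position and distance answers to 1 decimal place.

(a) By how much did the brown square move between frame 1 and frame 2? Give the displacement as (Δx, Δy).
(-3.0, -1.3)

The brown square was at (6.7, 3.8) in frame 1 and (3.7, 2.5) in frame 2.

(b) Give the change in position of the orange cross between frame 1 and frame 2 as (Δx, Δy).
(-0.3, 1.5)

The orange cross was at (8.9, 1.4) in frame 1 and (8.6, 2.9) in frame 2.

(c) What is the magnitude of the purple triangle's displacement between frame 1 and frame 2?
0.8

The purple triangle moved from (4.8, 3.6) to (4.6, 2.8), a distance of √(0.2² + 0.8²) ≈ 0.8.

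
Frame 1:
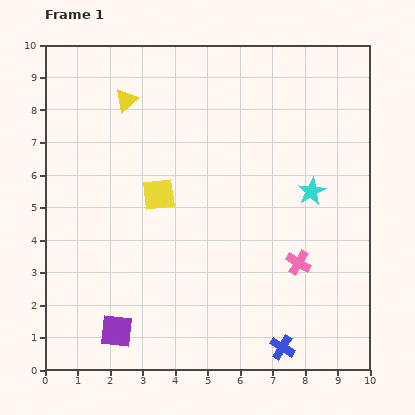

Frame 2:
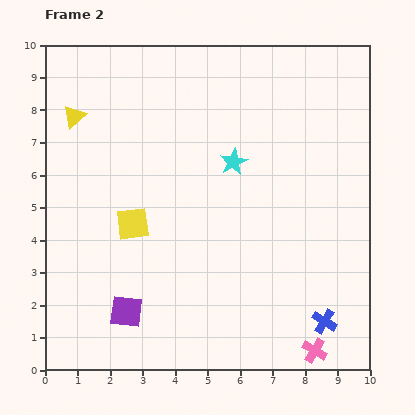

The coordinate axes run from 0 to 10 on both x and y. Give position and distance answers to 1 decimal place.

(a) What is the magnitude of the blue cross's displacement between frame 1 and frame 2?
1.5

The blue cross moved from (7.3, 0.7) to (8.6, 1.5), a distance of √(1.3² + 0.8²) ≈ 1.5.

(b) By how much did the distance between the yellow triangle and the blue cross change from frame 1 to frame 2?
+0.9

Distance in frame 1: 9.0. Distance in frame 2: 9.9.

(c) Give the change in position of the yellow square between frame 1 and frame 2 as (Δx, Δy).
(-0.8, -0.9)

The yellow square was at (3.5, 5.4) in frame 1 and (2.7, 4.5) in frame 2.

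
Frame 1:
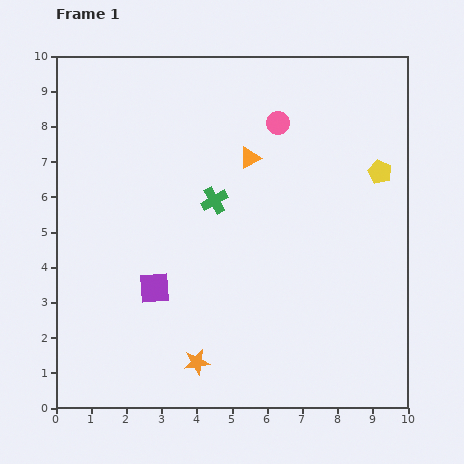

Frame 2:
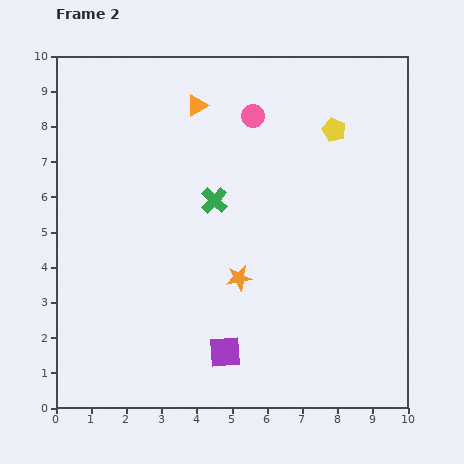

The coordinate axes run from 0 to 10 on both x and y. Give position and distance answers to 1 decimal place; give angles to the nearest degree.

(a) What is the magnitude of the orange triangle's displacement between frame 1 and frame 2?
2.1

The orange triangle moved from (5.5, 7.1) to (4.0, 8.6), a distance of √(1.5² + 1.5²) ≈ 2.1.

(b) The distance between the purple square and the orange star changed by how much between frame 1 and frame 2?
-0.3

Distance in frame 1: 2.4. Distance in frame 2: 2.1.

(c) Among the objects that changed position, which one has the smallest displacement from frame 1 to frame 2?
the pink circle

(moved 0.7)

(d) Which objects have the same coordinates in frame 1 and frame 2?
the green cross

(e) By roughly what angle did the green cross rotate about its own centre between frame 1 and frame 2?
17° counter-clockwise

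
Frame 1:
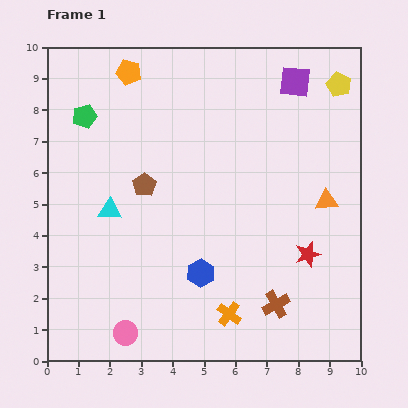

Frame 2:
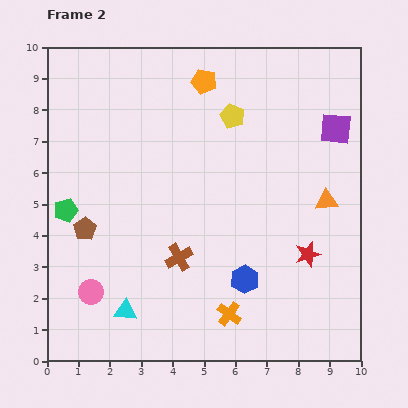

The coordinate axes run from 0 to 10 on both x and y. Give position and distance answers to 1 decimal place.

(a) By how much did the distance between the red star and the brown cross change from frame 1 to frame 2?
+2.2

Distance in frame 1: 1.9. Distance in frame 2: 4.1.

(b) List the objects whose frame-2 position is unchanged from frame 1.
the orange triangle, the orange cross, the red star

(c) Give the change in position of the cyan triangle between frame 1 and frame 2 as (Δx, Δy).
(0.5, -3.2)

The cyan triangle was at (2.0, 4.8) in frame 1 and (2.5, 1.6) in frame 2.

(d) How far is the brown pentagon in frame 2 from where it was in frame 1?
2.4

The brown pentagon moved from (3.1, 5.6) to (1.2, 4.2), a distance of √(1.9² + 1.4²) ≈ 2.4.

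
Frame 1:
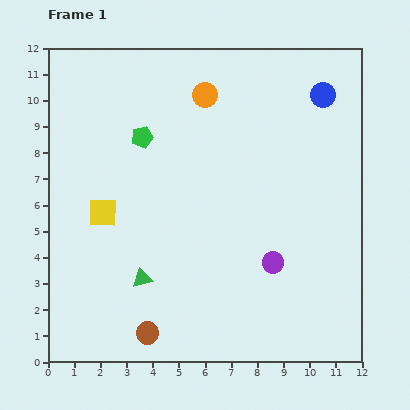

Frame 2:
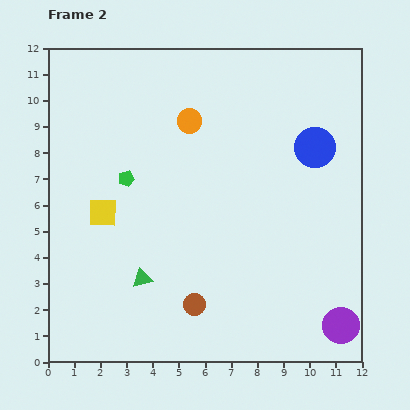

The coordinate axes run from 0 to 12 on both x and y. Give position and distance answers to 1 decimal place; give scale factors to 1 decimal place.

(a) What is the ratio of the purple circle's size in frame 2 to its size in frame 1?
1.7×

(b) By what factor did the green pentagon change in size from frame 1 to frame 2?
0.7×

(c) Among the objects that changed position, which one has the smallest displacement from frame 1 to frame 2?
the orange circle

(moved 1.2)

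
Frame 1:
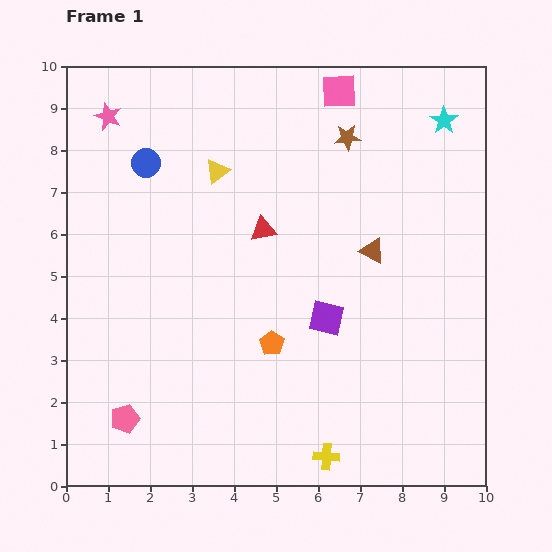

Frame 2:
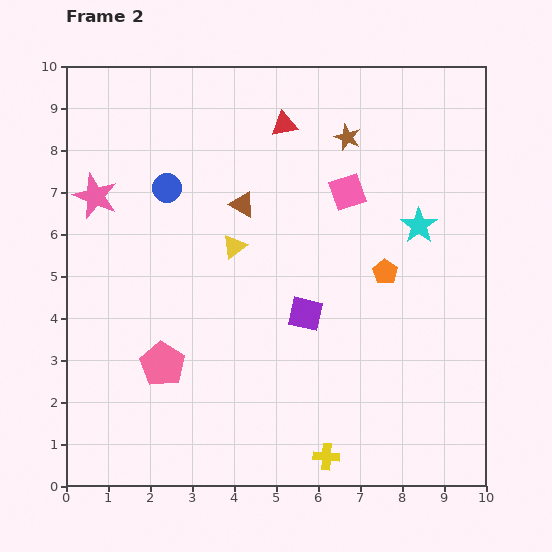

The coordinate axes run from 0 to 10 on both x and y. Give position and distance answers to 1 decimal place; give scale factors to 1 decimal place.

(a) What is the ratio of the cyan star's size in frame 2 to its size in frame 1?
1.3×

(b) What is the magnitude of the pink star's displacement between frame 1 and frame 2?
1.9

The pink star moved from (1.0, 8.8) to (0.7, 6.9), a distance of √(0.3² + 1.9²) ≈ 1.9.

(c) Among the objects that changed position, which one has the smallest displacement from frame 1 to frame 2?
the purple square

(moved 0.5)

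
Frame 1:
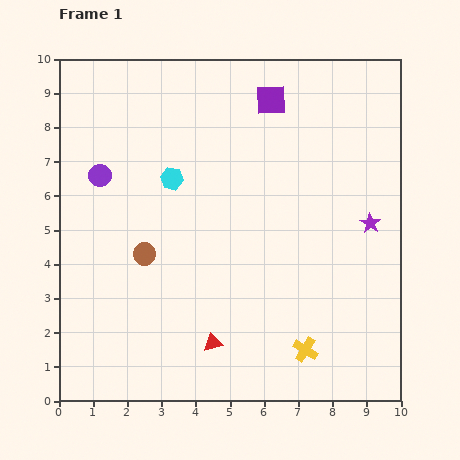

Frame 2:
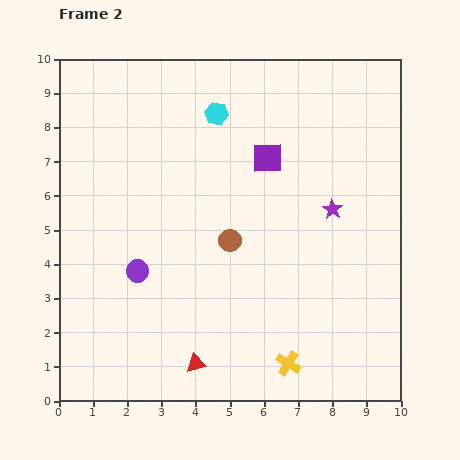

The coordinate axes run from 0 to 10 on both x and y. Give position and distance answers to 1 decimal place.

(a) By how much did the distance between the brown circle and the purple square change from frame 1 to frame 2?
-3.2

Distance in frame 1: 5.8. Distance in frame 2: 2.6.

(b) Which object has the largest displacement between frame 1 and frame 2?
the purple circle

(moved 3.0; next 2.5)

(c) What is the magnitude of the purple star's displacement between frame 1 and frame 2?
1.2

The purple star moved from (9.1, 5.2) to (8.0, 5.6), a distance of √(1.1² + 0.4²) ≈ 1.2.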